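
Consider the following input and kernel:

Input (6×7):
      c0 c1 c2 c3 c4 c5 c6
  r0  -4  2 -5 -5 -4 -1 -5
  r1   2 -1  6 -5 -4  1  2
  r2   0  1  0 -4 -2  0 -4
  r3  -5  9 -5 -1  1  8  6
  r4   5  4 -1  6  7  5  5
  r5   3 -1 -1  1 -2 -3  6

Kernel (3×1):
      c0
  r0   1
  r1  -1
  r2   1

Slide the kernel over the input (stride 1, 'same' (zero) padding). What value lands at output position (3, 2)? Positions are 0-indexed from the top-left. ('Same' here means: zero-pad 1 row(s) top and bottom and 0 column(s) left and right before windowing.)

4

The receptive field on the zero-padded input at this output position is [0 / -5 / -1]. Elementwise product with the kernel and sum: 0·1 + -5·-1 + -1·1.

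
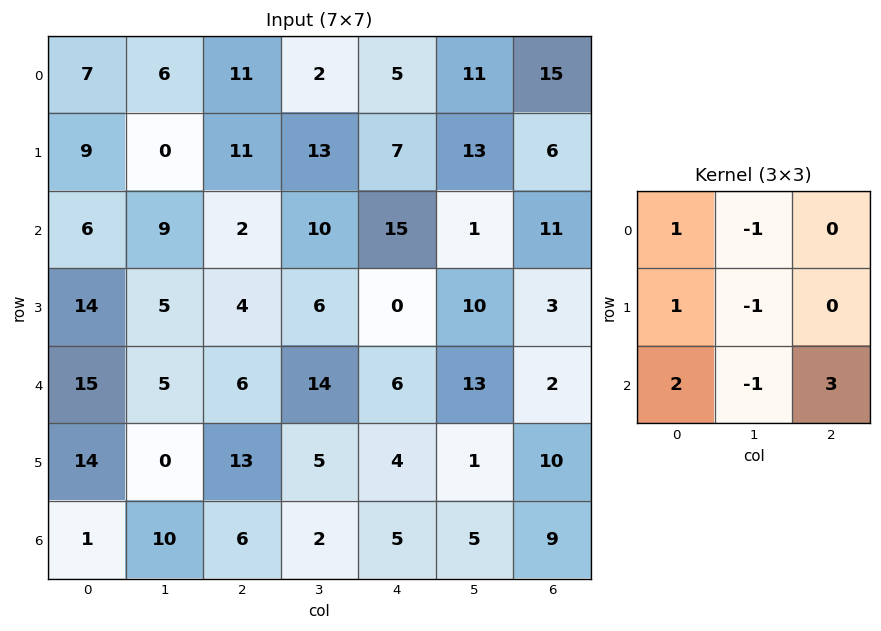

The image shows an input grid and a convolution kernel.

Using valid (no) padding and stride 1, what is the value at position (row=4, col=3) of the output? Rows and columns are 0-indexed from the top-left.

23

The receptive field on the input at this output position is [14 6 13 / 5 4 1 / 2 5 5]. Elementwise product with the kernel and sum: 14·1 + 6·-1 + 5·1 + 4·-1 + 2·2 + 5·-1 + 5·3.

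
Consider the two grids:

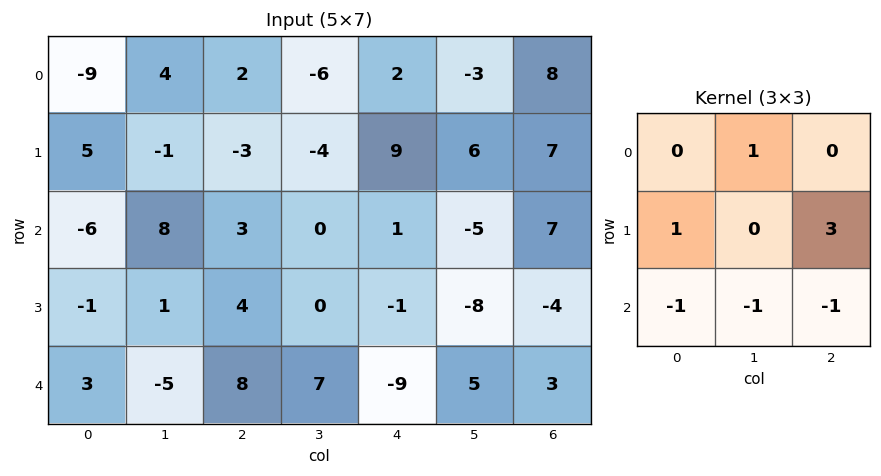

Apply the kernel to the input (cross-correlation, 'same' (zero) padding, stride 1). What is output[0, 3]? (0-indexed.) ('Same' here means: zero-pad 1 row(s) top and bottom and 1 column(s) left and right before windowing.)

6

The receptive field on the zero-padded input at this output position is [0 0 0 / 2 -6 2 / -3 -4 9]. Elementwise product with the kernel and sum: 0·1 + 2·1 + 2·3 + -3·-1 + -4·-1 + 9·-1.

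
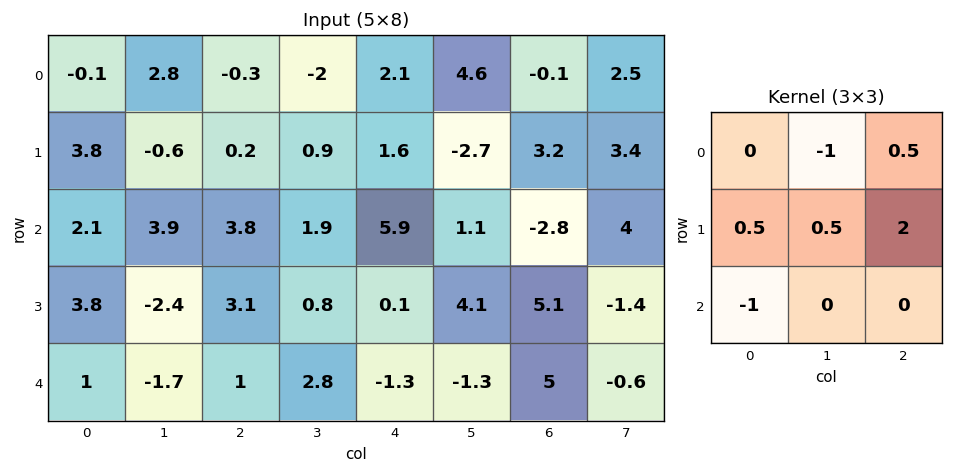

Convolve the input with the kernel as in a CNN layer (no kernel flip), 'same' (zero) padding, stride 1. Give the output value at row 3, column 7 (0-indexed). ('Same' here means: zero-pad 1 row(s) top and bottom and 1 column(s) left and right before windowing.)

The receptive field on the zero-padded input at this output position is [-2.8 4 0 / 5.1 -1.4 0 / 5 -0.6 0]. Elementwise product with the kernel and sum: 4·-1 + 0·0.5 + 5.1·0.5 + -1.4·0.5 + 0·2 + 5·-1.

-7.15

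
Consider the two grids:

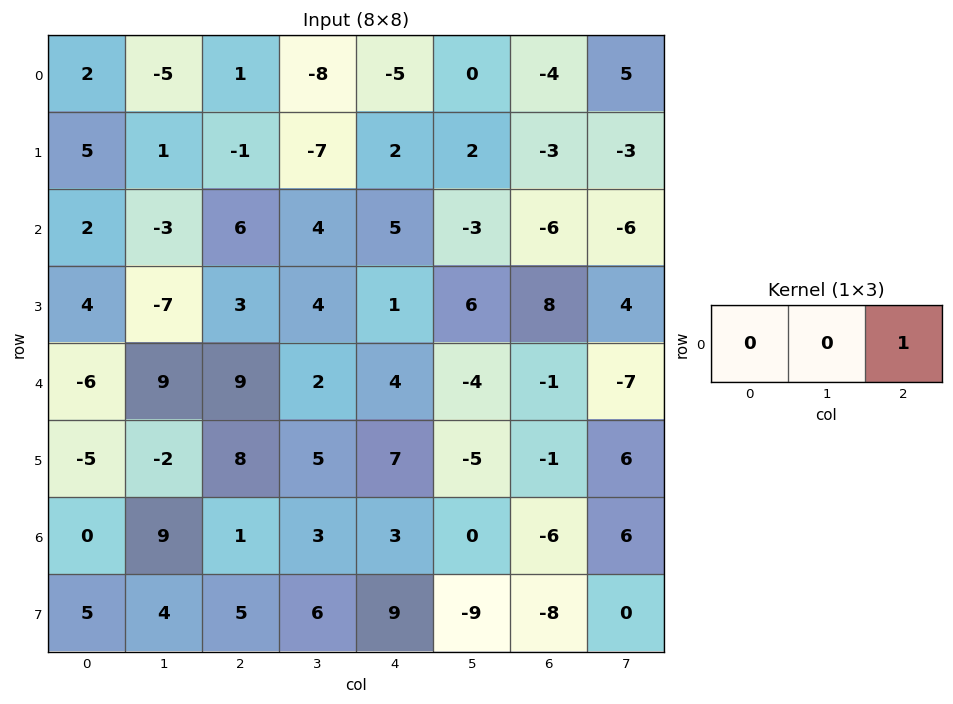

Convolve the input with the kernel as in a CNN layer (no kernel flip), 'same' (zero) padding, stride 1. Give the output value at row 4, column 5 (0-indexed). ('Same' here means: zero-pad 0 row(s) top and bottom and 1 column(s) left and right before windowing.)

The receptive field on the zero-padded input at this output position is [4 -4 -1]. Elementwise product with the kernel and sum: -1·1.

-1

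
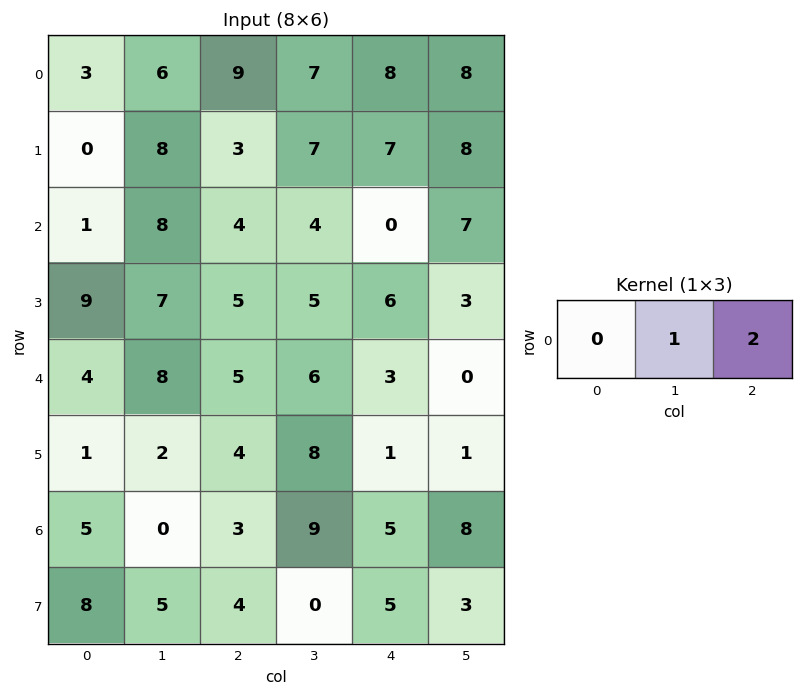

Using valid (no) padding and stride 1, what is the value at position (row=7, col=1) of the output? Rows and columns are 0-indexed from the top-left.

The receptive field on the input at this output position is [5 4 0]. Elementwise product with the kernel and sum: 4·1 + 0·2.

4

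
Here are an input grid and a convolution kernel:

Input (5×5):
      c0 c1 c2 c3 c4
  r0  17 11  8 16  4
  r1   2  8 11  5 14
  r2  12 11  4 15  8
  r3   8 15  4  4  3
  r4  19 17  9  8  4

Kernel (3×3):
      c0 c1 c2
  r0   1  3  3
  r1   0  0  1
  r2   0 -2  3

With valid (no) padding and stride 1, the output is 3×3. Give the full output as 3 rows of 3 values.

Output[0,0]: The receptive field on the input at this output position is [17 11 8 / 2 8 11 / 12 11 4]. Elementwise product with the kernel and sum: 17·1 + 11·3 + 8·3 + 11·1 + 11·-2 + 4·3.
Output[0,1]: The receptive field on the input at this output position is [11 8 16 / 8 11 5 / 11 4 15]. Elementwise product with the kernel and sum: 11·1 + 8·3 + 16·3 + 5·1 + 4·-2 + 15·3.

75 125 76
45 75 77
54 78 72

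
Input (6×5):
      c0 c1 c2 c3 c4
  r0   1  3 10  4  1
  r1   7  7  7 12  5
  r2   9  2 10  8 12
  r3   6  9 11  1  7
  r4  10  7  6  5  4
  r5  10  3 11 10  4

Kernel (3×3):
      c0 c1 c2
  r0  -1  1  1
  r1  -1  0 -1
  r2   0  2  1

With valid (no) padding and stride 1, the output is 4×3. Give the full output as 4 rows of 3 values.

12 20 11
17 25 -3
6 23 6
15 23 11

Output[0,0]: The receptive field on the input at this output position is [1 3 10 / 7 7 7 / 9 2 10]. Elementwise product with the kernel and sum: 1·-1 + 3·1 + 10·1 + 7·-1 + 7·-1 + 2·2 + 10·1.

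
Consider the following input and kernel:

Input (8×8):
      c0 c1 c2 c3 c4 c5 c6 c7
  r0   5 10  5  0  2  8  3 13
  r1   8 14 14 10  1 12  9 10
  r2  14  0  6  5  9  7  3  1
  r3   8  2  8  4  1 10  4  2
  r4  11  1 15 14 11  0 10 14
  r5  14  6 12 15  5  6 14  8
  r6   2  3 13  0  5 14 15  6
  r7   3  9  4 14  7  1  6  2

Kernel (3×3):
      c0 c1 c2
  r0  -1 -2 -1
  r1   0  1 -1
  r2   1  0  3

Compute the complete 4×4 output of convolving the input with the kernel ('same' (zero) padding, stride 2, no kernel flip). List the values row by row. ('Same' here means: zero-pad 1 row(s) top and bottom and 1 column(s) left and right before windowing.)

37 49 40 32
-10 -37 12 -22
10 30 28 6
-8 19 -23 -26

Output[0,0]: The receptive field on the zero-padded input at this output position is [0 0 0 / 0 5 10 / 0 8 14]. Elementwise product with the kernel and sum: 0·-1 + 0·-2 + 0·-1 + 5·1 + 10·-1 + 0·1 + 14·3.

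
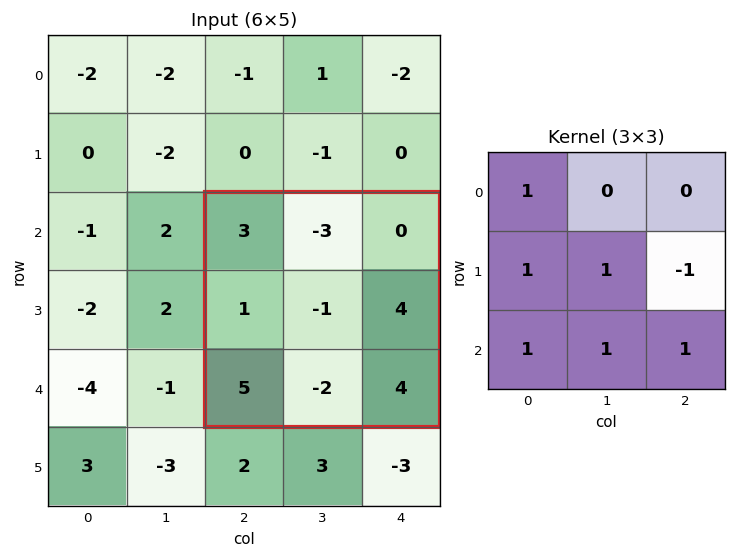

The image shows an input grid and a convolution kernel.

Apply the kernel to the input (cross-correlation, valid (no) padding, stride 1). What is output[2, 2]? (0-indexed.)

The receptive field on the input at this output position is [3 -3 0 / 1 -1 4 / 5 -2 4]. Elementwise product with the kernel and sum: 3·1 + 1·1 + -1·1 + 4·-1 + 5·1 + -2·1 + 4·1.

6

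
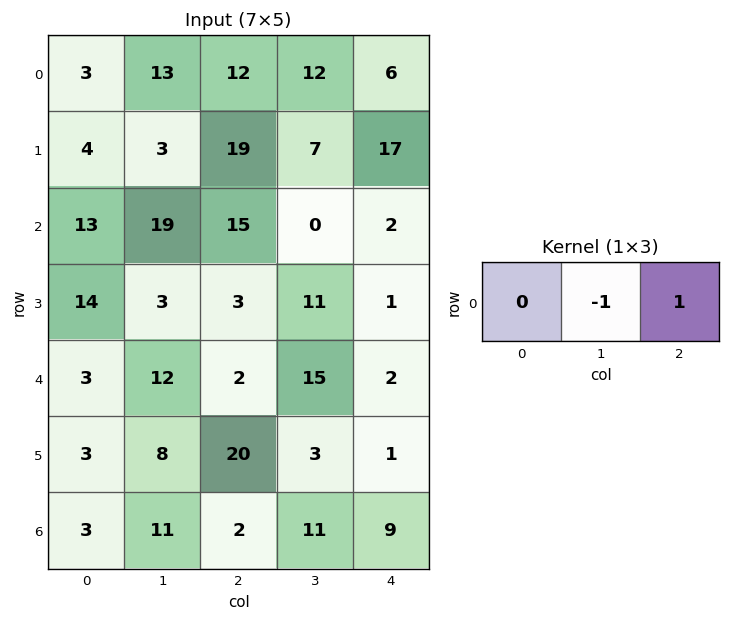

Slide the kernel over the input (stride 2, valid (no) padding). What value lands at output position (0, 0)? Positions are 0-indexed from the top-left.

The receptive field on the input at this output position is [3 13 12]. Elementwise product with the kernel and sum: 13·-1 + 12·1.

-1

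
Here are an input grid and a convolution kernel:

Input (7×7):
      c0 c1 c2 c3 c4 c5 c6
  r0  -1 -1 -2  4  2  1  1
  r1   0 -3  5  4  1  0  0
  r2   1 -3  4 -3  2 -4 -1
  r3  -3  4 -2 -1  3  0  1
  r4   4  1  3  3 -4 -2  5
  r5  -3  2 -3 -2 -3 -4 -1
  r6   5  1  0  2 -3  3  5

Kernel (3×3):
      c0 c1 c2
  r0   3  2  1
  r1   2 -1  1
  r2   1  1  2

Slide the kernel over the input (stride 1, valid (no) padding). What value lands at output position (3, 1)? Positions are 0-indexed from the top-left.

The receptive field on the input at this output position is [4 -2 -1 / 1 3 3 / 2 -3 -2]. Elementwise product with the kernel and sum: 4·3 + -2·2 + -1·1 + 1·2 + 3·-1 + 3·1 + 2·1 + -3·1 + -2·2.

4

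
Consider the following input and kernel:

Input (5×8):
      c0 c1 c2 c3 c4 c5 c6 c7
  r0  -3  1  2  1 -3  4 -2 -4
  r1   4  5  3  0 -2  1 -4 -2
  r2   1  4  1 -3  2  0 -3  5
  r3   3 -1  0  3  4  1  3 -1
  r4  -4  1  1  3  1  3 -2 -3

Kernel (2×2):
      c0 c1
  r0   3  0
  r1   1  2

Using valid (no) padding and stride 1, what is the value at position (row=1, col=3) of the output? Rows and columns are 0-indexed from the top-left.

The receptive field on the input at this output position is [0 -2 / -3 2]. Elementwise product with the kernel and sum: 0·3 + -3·1 + 2·2.

1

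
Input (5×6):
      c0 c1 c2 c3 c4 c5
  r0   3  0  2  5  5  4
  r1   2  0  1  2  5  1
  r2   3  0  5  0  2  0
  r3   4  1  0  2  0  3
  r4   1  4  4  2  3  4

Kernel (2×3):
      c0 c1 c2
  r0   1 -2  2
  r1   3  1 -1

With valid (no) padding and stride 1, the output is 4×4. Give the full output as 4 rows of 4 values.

Output[0,0]: The receptive field on the input at this output position is [3 0 2 / 2 0 1]. Elementwise product with the kernel and sum: 3·1 + 0·-2 + 2·2 + 2·3 + 0·1 + 1·-1.
Output[0,1]: The receptive field on the input at this output position is [0 2 5 / 0 1 2]. Elementwise product with the kernel and sum: 0·1 + 2·-2 + 5·2 + 0·3 + 1·1 + 2·-1.

12 5 2 13
8 7 20 -4
26 -9 11 -1
5 19 7 13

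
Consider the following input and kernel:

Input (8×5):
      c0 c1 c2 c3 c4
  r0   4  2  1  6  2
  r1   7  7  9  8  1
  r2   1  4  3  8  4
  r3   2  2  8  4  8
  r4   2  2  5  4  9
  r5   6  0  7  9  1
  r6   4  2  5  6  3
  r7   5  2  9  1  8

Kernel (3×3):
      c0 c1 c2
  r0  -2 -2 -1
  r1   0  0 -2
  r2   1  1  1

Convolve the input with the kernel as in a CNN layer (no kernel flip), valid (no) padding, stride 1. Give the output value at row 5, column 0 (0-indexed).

The receptive field on the input at this output position is [6 0 7 / 4 2 5 / 5 2 9]. Elementwise product with the kernel and sum: 6·-2 + 0·-2 + 7·-1 + 5·-2 + 5·1 + 2·1 + 9·1.

-13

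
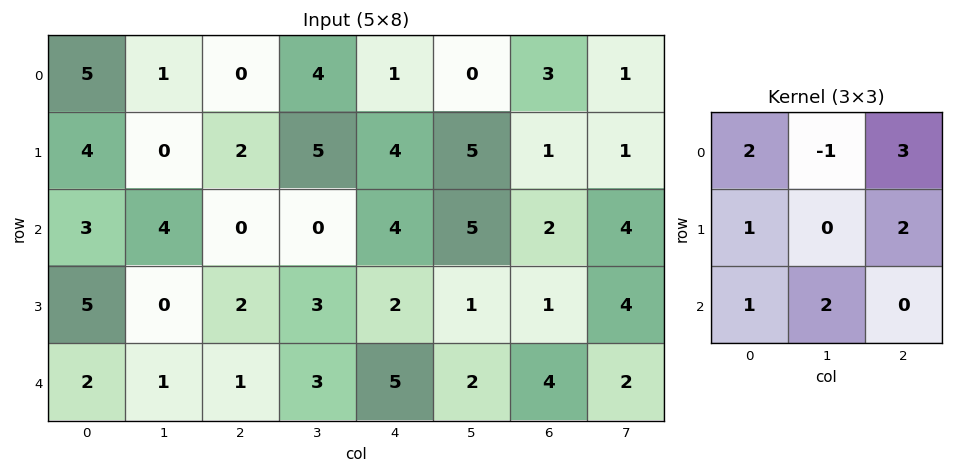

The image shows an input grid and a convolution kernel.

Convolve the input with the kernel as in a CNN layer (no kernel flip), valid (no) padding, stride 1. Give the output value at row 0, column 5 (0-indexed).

The receptive field on the input at this output position is [0 3 1 / 5 1 1 / 5 2 4]. Elementwise product with the kernel and sum: 0·2 + 3·-1 + 1·3 + 5·1 + 1·2 + 5·1 + 2·2.

16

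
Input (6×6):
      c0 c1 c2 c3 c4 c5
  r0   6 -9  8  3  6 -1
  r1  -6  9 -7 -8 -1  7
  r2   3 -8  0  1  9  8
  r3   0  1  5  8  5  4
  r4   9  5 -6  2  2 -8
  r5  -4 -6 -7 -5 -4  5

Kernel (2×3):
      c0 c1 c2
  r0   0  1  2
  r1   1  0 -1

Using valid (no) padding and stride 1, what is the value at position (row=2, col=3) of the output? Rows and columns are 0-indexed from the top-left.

The receptive field on the input at this output position is [1 9 8 / 8 5 4]. Elementwise product with the kernel and sum: 9·1 + 8·2 + 8·1 + 4·-1.

29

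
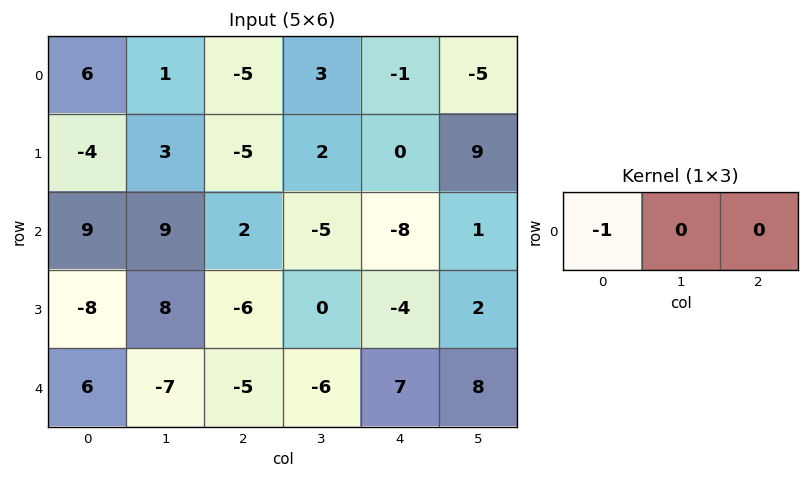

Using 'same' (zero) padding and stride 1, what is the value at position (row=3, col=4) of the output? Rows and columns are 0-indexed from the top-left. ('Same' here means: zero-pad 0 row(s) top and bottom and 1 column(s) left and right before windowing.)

0

The receptive field on the zero-padded input at this output position is [0 -4 2]. Elementwise product with the kernel and sum: 0·-1.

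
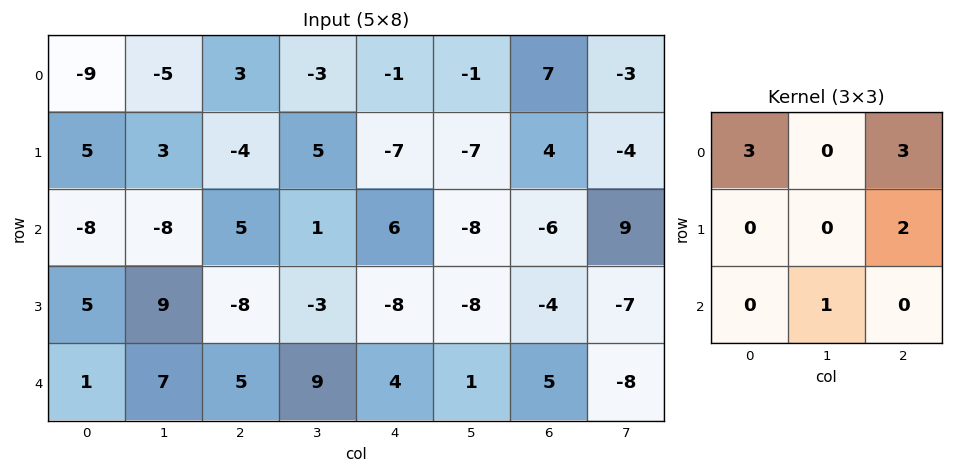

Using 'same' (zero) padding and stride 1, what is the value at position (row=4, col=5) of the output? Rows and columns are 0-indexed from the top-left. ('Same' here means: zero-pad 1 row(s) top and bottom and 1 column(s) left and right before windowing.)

The receptive field on the zero-padded input at this output position is [-8 -8 -4 / 4 1 5 / 0 0 0]. Elementwise product with the kernel and sum: -8·3 + -4·3 + 5·2 + 0·1.

-26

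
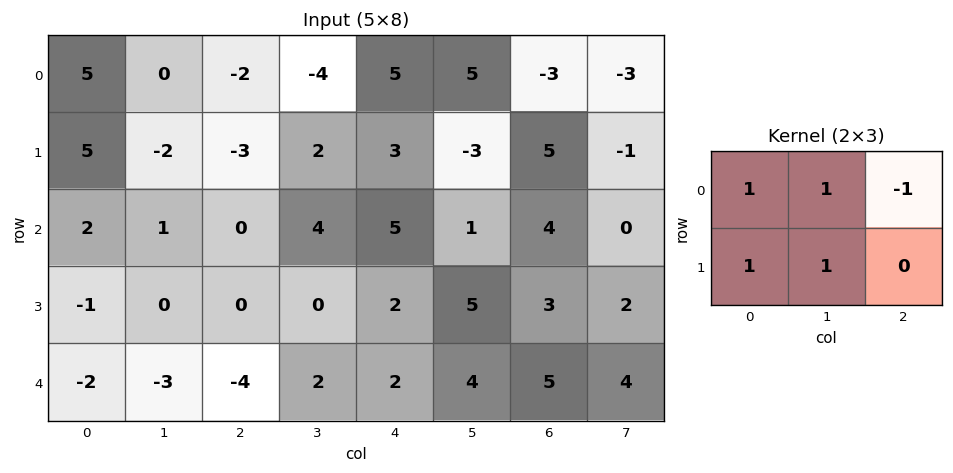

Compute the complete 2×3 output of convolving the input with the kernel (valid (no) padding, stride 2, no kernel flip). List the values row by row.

Output[0,0]: The receptive field on the input at this output position is [5 0 -2 / 5 -2 -3]. Elementwise product with the kernel and sum: 5·1 + 0·1 + -2·-1 + 5·1 + -2·1.
Output[0,1]: The receptive field on the input at this output position is [-2 -4 5 / -3 2 3]. Elementwise product with the kernel and sum: -2·1 + -4·1 + 5·-1 + -3·1 + 2·1.

10 -12 13
2 -1 9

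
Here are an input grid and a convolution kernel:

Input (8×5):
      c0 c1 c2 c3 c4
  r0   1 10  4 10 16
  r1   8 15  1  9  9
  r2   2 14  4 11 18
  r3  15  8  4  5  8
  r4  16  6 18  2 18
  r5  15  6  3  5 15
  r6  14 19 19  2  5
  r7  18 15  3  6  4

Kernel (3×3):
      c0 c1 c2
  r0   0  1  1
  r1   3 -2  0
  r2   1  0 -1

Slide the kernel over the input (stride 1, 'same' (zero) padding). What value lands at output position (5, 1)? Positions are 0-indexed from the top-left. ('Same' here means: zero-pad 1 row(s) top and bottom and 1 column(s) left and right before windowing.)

52

The receptive field on the zero-padded input at this output position is [16 6 18 / 15 6 3 / 14 19 19]. Elementwise product with the kernel and sum: 6·1 + 18·1 + 15·3 + 6·-2 + 14·1 + 19·-1.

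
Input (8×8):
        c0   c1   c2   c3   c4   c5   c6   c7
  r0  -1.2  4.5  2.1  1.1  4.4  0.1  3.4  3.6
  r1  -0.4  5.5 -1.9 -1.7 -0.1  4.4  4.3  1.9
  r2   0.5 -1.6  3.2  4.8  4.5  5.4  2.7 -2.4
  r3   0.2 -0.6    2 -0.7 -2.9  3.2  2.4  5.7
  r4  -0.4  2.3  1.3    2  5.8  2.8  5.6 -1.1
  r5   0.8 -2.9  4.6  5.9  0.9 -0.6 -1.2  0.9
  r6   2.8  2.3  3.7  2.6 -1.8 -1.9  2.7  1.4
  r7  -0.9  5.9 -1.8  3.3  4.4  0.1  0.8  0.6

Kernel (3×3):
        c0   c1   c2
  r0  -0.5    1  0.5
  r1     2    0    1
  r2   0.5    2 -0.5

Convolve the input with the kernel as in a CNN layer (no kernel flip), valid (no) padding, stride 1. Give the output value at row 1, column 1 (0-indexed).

0.15

The receptive field on the input at this output position is [5.5 -1.9 -1.7 / -1.6 3.2 4.8 / -0.6 2 -0.7]. Elementwise product with the kernel and sum: 5.5·-0.5 + -1.9·1 + -1.7·0.5 + -1.6·2 + 4.8·1 + -0.6·0.5 + 2·2 + -0.7·-0.5.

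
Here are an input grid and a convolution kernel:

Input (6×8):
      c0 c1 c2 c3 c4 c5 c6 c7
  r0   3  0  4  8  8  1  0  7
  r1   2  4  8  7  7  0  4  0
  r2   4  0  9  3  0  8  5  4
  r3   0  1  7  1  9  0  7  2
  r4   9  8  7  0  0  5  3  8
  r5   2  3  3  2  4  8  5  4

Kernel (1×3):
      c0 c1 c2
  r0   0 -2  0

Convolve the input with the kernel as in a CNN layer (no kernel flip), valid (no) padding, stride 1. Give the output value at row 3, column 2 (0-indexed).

The receptive field on the input at this output position is [7 1 9]. Elementwise product with the kernel and sum: 1·-2.

-2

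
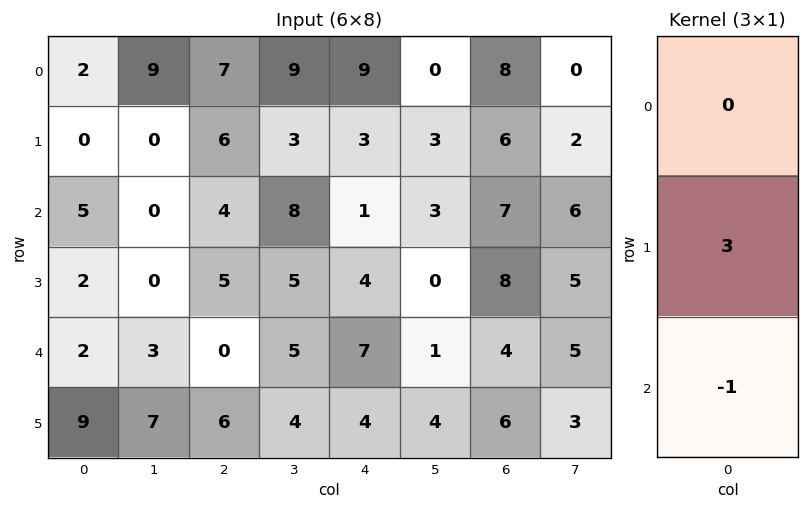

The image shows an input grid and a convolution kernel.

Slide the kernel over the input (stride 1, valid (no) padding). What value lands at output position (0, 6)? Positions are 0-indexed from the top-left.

The receptive field on the input at this output position is [8 / 6 / 7]. Elementwise product with the kernel and sum: 6·3 + 7·-1.

11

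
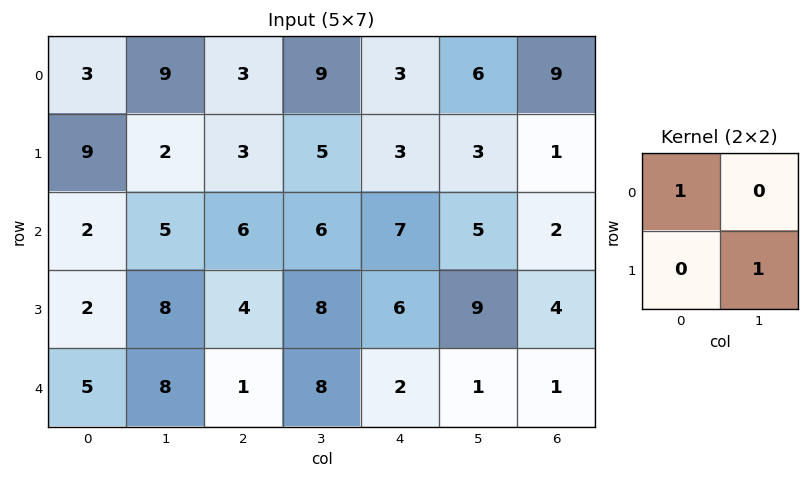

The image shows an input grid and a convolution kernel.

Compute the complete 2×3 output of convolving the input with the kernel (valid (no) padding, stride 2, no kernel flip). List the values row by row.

5 8 6
10 14 16

Output[0,0]: The receptive field on the input at this output position is [3 9 / 9 2]. Elementwise product with the kernel and sum: 3·1 + 2·1.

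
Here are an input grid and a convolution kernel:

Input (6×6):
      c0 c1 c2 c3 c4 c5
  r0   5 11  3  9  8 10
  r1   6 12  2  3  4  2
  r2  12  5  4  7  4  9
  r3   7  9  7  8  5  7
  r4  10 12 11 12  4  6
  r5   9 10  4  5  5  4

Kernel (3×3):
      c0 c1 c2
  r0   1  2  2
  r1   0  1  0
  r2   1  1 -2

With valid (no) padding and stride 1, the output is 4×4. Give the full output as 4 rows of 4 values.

Output[0,0]: The receptive field on the input at this output position is [5 11 3 / 6 12 2 / 12 5 4]. Elementwise product with the kernel and sum: 5·1 + 11·2 + 3·2 + 12·1 + 12·1 + 5·1 + 4·-2.

54 32 43 42
41 26 28 18
39 33 49 42
62 54 44 38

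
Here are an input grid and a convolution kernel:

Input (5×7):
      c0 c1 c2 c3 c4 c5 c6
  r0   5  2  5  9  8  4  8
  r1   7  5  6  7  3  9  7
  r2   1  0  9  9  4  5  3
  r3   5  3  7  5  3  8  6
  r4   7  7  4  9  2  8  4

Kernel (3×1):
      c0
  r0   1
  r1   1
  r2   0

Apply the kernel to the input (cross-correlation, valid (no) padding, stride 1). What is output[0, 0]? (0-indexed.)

The receptive field on the input at this output position is [5 / 7 / 1]. Elementwise product with the kernel and sum: 5·1 + 7·1.

12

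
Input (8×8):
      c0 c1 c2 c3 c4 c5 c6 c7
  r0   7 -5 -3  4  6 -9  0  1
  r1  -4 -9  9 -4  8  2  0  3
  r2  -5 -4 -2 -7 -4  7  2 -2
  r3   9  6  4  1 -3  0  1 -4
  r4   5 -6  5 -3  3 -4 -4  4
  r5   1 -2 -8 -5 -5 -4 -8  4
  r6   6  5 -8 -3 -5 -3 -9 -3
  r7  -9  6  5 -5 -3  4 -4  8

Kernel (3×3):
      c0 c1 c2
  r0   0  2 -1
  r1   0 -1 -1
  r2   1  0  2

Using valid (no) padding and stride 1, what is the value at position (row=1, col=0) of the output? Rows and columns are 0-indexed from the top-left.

-4

The receptive field on the input at this output position is [-4 -9 9 / -5 -4 -2 / 9 6 4]. Elementwise product with the kernel and sum: -9·2 + 9·-1 + -4·-1 + -2·-1 + 9·1 + 4·2.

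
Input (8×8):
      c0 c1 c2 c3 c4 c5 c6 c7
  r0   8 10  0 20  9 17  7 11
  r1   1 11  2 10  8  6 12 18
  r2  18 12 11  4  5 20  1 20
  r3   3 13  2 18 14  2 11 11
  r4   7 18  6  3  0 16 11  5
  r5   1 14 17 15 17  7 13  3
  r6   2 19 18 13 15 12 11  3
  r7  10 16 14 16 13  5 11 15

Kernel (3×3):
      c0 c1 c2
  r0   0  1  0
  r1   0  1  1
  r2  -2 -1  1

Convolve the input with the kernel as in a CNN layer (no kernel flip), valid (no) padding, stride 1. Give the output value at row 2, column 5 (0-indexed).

The receptive field on the input at this output position is [20 1 20 / 2 11 11 / 16 11 5]. Elementwise product with the kernel and sum: 1·1 + 11·1 + 11·1 + 16·-2 + 11·-1 + 5·1.

-15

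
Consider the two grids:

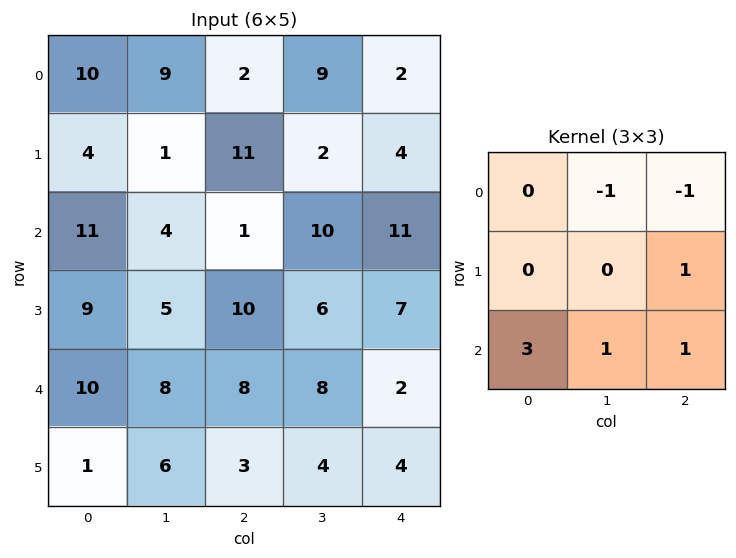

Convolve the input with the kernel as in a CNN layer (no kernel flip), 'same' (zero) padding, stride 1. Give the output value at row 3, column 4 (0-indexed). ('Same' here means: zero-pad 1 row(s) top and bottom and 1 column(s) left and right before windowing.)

The receptive field on the zero-padded input at this output position is [10 11 0 / 6 7 0 / 8 2 0]. Elementwise product with the kernel and sum: 11·-1 + 0·-1 + 0·1 + 8·3 + 2·1 + 0·1.

15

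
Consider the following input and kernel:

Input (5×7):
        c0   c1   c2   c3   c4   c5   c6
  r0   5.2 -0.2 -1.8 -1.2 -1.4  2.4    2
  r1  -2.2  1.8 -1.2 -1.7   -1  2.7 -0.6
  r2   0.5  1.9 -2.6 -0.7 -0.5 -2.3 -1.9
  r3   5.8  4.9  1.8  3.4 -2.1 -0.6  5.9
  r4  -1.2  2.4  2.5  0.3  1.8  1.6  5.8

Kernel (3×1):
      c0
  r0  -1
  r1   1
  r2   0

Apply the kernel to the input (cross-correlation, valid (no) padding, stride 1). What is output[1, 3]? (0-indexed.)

The receptive field on the input at this output position is [-1.7 / -0.7 / 3.4]. Elementwise product with the kernel and sum: -1.7·-1 + -0.7·1.

1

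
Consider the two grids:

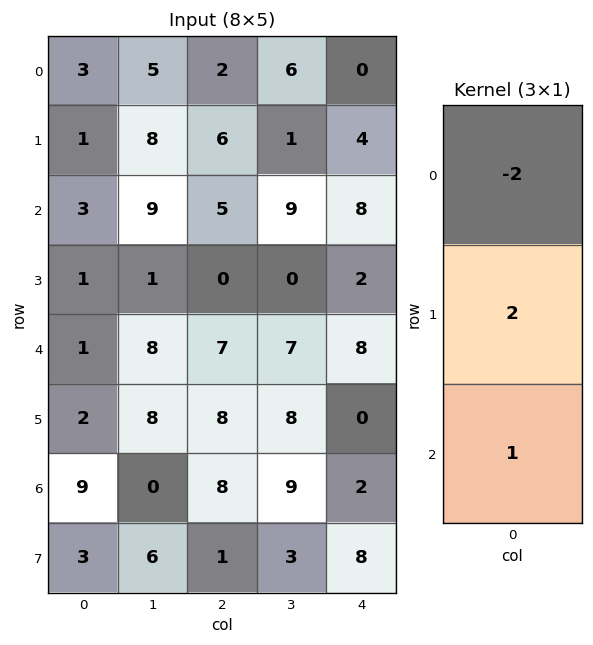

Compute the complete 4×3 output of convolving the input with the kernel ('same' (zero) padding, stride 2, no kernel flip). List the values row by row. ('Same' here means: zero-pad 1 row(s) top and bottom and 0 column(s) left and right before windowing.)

7 10 4
5 -2 10
2 22 12
17 1 12

Output[0,0]: The receptive field on the zero-padded input at this output position is [0 / 3 / 1]. Elementwise product with the kernel and sum: 0·-2 + 3·2 + 1·1.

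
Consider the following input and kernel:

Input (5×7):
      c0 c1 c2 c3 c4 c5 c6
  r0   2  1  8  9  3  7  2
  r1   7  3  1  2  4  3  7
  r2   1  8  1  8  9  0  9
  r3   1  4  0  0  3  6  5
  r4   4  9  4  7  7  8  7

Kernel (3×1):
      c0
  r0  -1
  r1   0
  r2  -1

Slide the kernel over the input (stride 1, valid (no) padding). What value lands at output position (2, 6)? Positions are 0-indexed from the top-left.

-16

The receptive field on the input at this output position is [9 / 5 / 7]. Elementwise product with the kernel and sum: 9·-1 + 7·-1.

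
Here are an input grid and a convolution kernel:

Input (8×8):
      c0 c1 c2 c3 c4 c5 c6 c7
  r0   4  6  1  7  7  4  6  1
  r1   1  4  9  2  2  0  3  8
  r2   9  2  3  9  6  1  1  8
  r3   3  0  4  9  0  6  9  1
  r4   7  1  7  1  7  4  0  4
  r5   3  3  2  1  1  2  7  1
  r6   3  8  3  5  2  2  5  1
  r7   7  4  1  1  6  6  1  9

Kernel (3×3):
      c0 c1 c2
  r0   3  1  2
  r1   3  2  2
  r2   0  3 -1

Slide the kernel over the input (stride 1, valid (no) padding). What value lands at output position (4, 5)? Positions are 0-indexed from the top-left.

The receptive field on the input at this output position is [4 0 4 / 2 7 1 / 2 5 1]. Elementwise product with the kernel and sum: 4·3 + 0·1 + 4·2 + 2·3 + 7·2 + 1·2 + 5·3 + 1·-1.

56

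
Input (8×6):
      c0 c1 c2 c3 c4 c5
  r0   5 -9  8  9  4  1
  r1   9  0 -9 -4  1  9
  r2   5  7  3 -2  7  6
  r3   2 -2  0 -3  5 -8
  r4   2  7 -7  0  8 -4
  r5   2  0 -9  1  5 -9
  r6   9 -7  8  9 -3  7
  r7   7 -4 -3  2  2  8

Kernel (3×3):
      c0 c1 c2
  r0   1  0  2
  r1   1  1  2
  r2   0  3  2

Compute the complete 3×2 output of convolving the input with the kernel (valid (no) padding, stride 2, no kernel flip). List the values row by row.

Output[0,0]: The receptive field on the input at this output position is [5 -9 8 / 9 0 -9 / 5 7 3]. Elementwise product with the kernel and sum: 5·1 + 8·2 + 9·1 + 0·1 + -9·2 + 7·3 + 3·2.
Output[0,1]: The receptive field on the input at this output position is [8 9 4 / -9 -4 1 / 3 -2 7]. Elementwise product with the kernel and sum: 8·1 + 4·2 + -9·1 + -4·1 + 1·2 + -2·3 + 7·2.

39 13
18 40
-33 32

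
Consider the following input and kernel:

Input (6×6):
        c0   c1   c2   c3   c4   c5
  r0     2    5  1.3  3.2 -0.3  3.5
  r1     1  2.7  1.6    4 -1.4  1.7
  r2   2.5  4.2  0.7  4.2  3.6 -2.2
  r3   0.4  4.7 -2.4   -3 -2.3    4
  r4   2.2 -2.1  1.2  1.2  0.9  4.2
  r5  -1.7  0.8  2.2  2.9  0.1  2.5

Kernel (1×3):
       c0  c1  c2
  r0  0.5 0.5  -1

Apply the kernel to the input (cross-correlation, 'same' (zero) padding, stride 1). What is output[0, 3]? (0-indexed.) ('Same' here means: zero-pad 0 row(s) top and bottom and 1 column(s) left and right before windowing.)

The receptive field on the zero-padded input at this output position is [1.3 3.2 -0.3]. Elementwise product with the kernel and sum: 1.3·0.5 + 3.2·0.5 + -0.3·-1.

2.55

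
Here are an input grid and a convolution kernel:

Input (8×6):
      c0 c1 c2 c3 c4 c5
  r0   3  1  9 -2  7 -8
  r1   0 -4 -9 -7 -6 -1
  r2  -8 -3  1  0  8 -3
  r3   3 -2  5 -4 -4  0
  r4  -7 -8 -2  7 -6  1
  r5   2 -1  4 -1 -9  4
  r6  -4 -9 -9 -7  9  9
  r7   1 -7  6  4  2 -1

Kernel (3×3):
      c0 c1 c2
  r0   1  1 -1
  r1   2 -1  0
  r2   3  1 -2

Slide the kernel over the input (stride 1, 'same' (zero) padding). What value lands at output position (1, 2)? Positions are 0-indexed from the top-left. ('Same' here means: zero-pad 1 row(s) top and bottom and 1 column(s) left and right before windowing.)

5

The receptive field on the zero-padded input at this output position is [1 9 -2 / -4 -9 -7 / -3 1 0]. Elementwise product with the kernel and sum: 1·1 + 9·1 + -2·-1 + -4·2 + -9·-1 + -3·3 + 1·1 + 0·-2.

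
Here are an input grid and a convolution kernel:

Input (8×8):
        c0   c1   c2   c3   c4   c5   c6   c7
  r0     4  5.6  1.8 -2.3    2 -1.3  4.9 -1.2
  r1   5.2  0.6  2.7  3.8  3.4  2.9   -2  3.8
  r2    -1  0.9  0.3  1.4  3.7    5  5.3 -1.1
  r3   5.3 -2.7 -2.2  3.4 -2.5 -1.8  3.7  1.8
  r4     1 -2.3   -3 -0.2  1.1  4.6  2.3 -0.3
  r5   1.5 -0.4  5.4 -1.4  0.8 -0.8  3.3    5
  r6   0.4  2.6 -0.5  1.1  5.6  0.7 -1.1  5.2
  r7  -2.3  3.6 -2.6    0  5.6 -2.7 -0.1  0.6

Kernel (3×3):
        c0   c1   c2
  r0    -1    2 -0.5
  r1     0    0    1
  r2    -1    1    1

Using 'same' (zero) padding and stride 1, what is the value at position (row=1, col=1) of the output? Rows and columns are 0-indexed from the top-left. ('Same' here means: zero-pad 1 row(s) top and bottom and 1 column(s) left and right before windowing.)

The receptive field on the zero-padded input at this output position is [4 5.6 1.8 / 5.2 0.6 2.7 / -1 0.9 0.3]. Elementwise product with the kernel and sum: 4·-1 + 5.6·2 + 1.8·-0.5 + 2.7·1 + -1·-1 + 0.9·1 + 0.3·1.

11.2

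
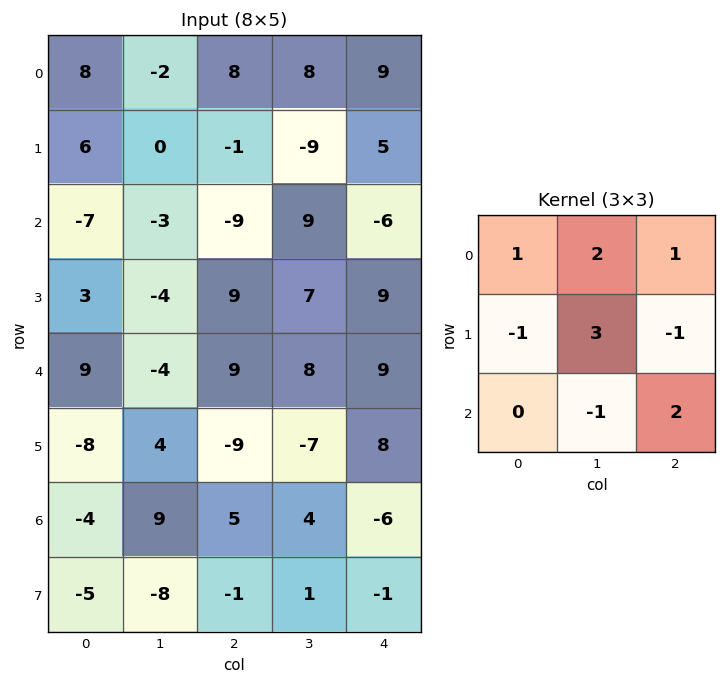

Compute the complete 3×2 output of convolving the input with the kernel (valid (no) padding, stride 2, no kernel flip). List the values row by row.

Output[0,0]: The receptive field on the input at this output position is [8 -2 8 / 6 0 -1 / -7 -3 -9]. Elementwise product with the kernel and sum: 8·1 + -2·2 + 8·1 + 6·-1 + 0·3 + -1·-1 + -3·-1 + -9·2.
Output[0,1]: The receptive field on the input at this output position is [8 8 9 / -1 -9 5 / -9 9 -6]. Elementwise product with the kernel and sum: 8·1 + 8·2 + 9·1 + -1·-1 + -9·3 + 5·-1 + 9·-1 + -6·2.

-8 -19
-24 16
40 -2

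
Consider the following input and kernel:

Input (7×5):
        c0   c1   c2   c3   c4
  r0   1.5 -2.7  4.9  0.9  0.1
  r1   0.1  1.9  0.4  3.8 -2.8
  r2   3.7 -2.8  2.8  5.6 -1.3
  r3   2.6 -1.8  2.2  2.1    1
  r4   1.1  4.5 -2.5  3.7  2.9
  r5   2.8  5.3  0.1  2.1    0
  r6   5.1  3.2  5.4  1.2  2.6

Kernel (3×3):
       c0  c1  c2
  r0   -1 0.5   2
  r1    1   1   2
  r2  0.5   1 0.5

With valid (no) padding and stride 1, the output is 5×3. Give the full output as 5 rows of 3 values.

Output[0,0]: The receptive field on the input at this output position is [1.5 -2.7 4.9 / 0.1 1.9 0.4 / 3.7 -2.8 2.8]. Elementwise product with the kernel and sum: 1.5·-1 + -2.7·0.5 + 4.9·2 + 0.1·1 + 1.9·1 + 0.4·2 + 3.7·0.5 + -2.8·1 + 2.8·0.5.

10.2 21.05 0.7
8.75 19.45 5.4
9.5 21.6 7.6
8.25 20.3 10
12.9 18.85 17.55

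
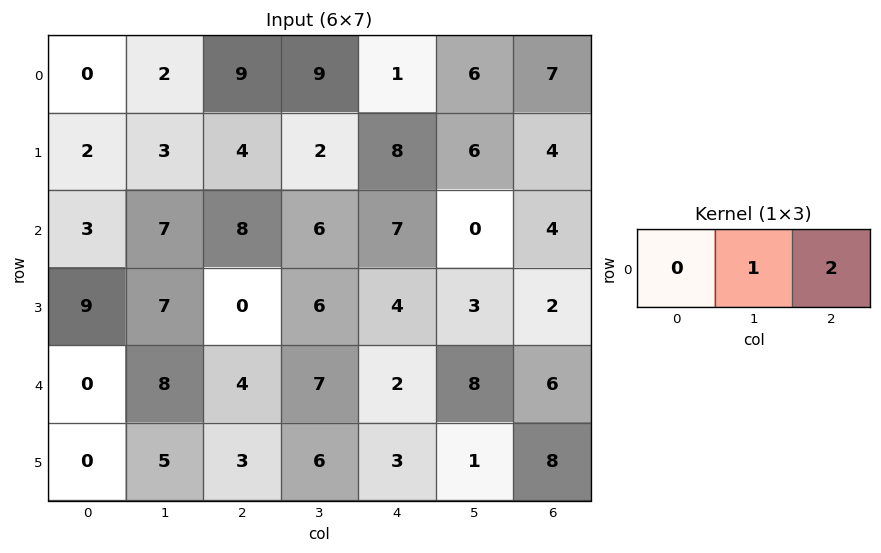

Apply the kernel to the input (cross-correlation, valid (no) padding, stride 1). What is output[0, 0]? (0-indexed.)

20

The receptive field on the input at this output position is [0 2 9]. Elementwise product with the kernel and sum: 2·1 + 9·2.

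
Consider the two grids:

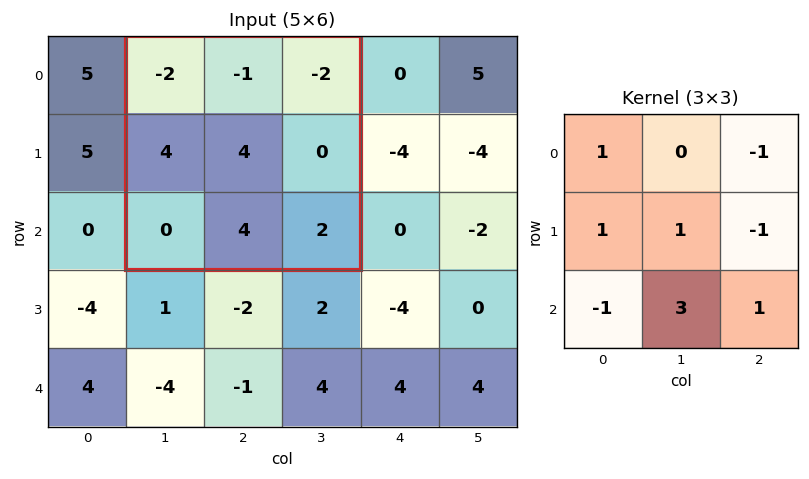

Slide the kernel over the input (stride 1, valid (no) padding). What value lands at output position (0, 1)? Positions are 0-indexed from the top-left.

The receptive field on the input at this output position is [-2 -1 -2 / 4 4 0 / 0 4 2]. Elementwise product with the kernel and sum: -2·1 + -2·-1 + 4·1 + 4·1 + 0·-1 + 0·-1 + 4·3 + 2·1.

22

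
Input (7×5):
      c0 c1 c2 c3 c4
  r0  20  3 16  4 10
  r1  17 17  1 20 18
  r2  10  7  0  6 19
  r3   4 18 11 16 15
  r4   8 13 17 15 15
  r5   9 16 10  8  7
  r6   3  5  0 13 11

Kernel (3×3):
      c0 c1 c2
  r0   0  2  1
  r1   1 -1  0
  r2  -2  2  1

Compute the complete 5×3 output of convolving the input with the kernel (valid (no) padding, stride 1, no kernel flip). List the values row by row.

Output[0,0]: The receptive field on the input at this output position is [20 3 16 / 17 17 1 / 10 7 0]. Elementwise product with the kernel and sum: 3·2 + 16·1 + 17·1 + 17·-1 + 10·-2 + 7·2 + 0·1.

16 44 30
77 31 77
27 36 37
66 30 52
40 58 84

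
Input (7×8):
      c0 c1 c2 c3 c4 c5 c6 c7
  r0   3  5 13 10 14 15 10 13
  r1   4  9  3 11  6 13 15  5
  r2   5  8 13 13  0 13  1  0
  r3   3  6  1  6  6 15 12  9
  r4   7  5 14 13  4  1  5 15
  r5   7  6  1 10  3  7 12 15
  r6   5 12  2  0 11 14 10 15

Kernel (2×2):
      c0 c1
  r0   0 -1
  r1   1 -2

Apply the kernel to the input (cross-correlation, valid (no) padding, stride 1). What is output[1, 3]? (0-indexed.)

The receptive field on the input at this output position is [11 6 / 13 0]. Elementwise product with the kernel and sum: 6·-1 + 13·1 + 0·-2.

7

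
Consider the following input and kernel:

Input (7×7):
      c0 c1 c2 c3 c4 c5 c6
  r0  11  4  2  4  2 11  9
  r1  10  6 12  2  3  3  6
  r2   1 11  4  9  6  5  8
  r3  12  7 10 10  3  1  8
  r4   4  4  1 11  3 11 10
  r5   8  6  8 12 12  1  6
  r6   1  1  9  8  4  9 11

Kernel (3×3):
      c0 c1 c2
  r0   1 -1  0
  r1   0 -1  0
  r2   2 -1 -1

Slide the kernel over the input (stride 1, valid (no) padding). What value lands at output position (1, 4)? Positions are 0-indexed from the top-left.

-8

The receptive field on the input at this output position is [3 3 6 / 6 5 8 / 3 1 8]. Elementwise product with the kernel and sum: 3·1 + 3·-1 + 5·-1 + 3·2 + 1·-1 + 8·-1.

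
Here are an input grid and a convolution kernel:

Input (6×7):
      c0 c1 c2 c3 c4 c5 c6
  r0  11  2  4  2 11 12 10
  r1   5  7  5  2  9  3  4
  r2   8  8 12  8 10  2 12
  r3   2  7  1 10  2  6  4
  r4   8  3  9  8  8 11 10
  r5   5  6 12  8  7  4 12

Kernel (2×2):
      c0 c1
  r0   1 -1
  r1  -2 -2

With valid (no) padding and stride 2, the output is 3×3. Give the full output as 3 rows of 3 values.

Output[0,0]: The receptive field on the input at this output position is [11 2 / 5 7]. Elementwise product with the kernel and sum: 11·1 + 2·-1 + 5·-2 + 7·-2.
Output[0,1]: The receptive field on the input at this output position is [4 2 / 5 2]. Elementwise product with the kernel and sum: 4·1 + 2·-1 + 5·-2 + 2·-2.

-15 -12 -25
-18 -18 -8
-17 -39 -25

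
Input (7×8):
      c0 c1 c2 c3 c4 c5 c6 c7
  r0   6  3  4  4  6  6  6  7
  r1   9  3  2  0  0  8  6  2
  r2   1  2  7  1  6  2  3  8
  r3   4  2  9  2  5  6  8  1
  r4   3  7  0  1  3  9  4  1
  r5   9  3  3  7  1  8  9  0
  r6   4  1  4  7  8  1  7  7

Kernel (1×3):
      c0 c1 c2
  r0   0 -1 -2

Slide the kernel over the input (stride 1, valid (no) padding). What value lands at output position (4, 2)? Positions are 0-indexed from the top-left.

-7

The receptive field on the input at this output position is [0 1 3]. Elementwise product with the kernel and sum: 1·-1 + 3·-2.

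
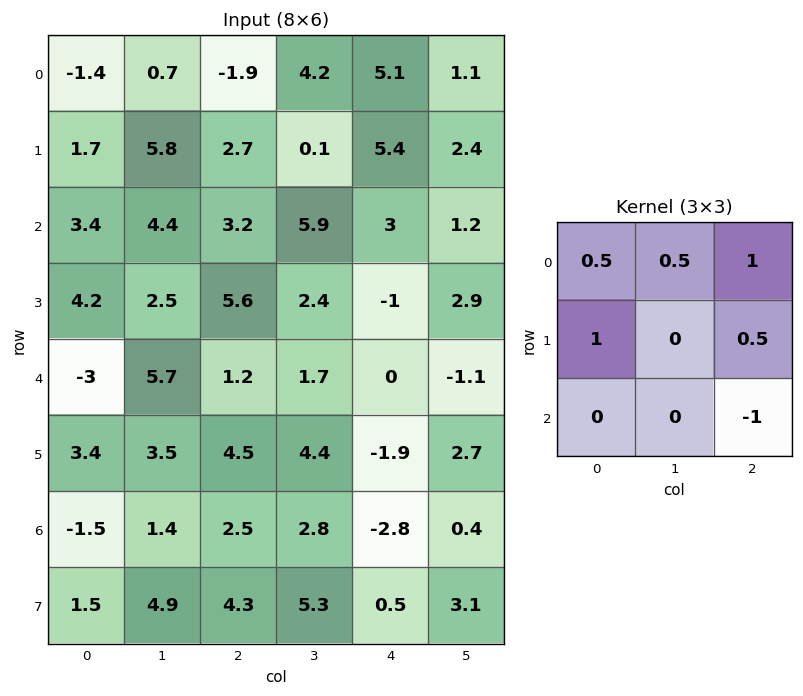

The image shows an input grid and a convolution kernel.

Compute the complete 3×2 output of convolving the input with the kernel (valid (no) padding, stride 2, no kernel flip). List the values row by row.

Output[0,0]: The receptive field on the input at this output position is [-1.4 0.7 -1.9 / 1.7 5.8 2.7 / 3.4 4.4 3.2]. Elementwise product with the kernel and sum: -1.4·0.5 + 0.7·0.5 + -1.9·1 + 1.7·1 + 2.7·0.5 + 3.2·-1.

-2.4 8.65
12.9 12.65
5.7 7.8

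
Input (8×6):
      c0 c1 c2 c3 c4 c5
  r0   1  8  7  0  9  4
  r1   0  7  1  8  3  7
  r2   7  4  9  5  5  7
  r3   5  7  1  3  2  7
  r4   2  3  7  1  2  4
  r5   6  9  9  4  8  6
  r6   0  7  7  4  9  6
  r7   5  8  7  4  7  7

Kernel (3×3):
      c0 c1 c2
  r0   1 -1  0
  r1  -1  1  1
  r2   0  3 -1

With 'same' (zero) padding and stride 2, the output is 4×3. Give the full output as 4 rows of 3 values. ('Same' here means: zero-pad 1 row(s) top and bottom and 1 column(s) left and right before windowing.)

Output[0,0]: The receptive field on the zero-padded input at this output position is [0 0 0 / 0 1 8 / 0 0 7]. Elementwise product with the kernel and sum: 0·1 + 0·-1 + 0·-1 + 1·1 + 8·1 + 0·3 + 7·-1.
Output[0,1]: The receptive field on the zero-padded input at this output position is [0 0 0 / 8 7 0 / 7 1 8]. Elementwise product with the kernel and sum: 0·1 + 0·-1 + 8·-1 + 7·1 + 0·1 + 1·3 + 8·-1.

2 -6 15
19 16 11
9 34 24
8 21 21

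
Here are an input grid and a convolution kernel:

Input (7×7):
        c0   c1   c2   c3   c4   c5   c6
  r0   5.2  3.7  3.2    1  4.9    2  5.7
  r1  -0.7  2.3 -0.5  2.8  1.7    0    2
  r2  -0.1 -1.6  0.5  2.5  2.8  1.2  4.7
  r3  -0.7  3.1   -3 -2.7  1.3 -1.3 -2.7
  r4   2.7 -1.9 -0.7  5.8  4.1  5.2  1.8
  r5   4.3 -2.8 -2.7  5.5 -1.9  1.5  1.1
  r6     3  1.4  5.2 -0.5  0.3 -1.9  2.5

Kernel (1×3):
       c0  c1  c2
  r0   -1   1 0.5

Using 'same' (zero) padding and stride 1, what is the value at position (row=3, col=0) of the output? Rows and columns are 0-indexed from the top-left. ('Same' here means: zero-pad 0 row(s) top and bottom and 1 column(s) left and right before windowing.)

0.85

The receptive field on the zero-padded input at this output position is [0 -0.7 3.1]. Elementwise product with the kernel and sum: 0·-1 + -0.7·1 + 3.1·0.5.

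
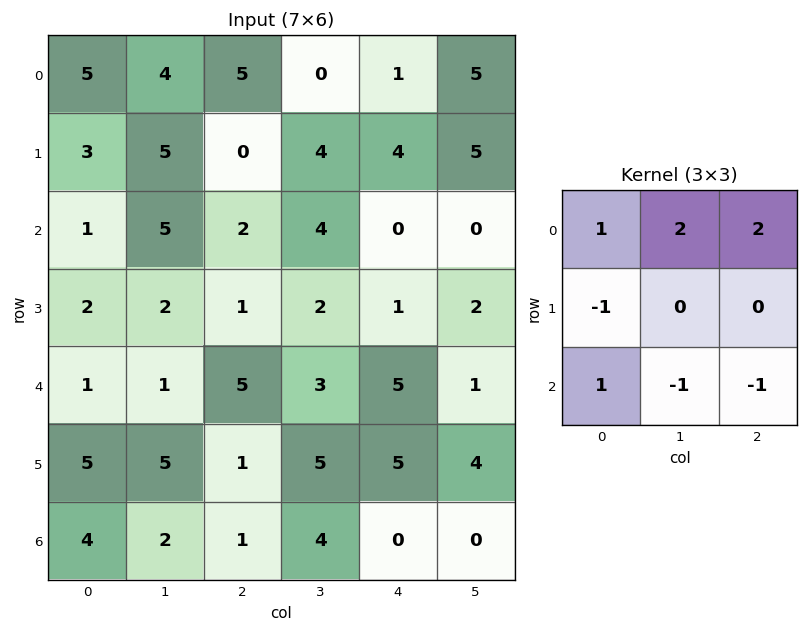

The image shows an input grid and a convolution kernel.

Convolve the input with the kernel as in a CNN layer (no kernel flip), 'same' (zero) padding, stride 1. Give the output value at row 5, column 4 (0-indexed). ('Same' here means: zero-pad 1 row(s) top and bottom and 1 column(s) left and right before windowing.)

The receptive field on the zero-padded input at this output position is [3 5 1 / 5 5 4 / 4 0 0]. Elementwise product with the kernel and sum: 3·1 + 5·2 + 1·2 + 5·-1 + 4·1 + 0·-1 + 0·-1.

14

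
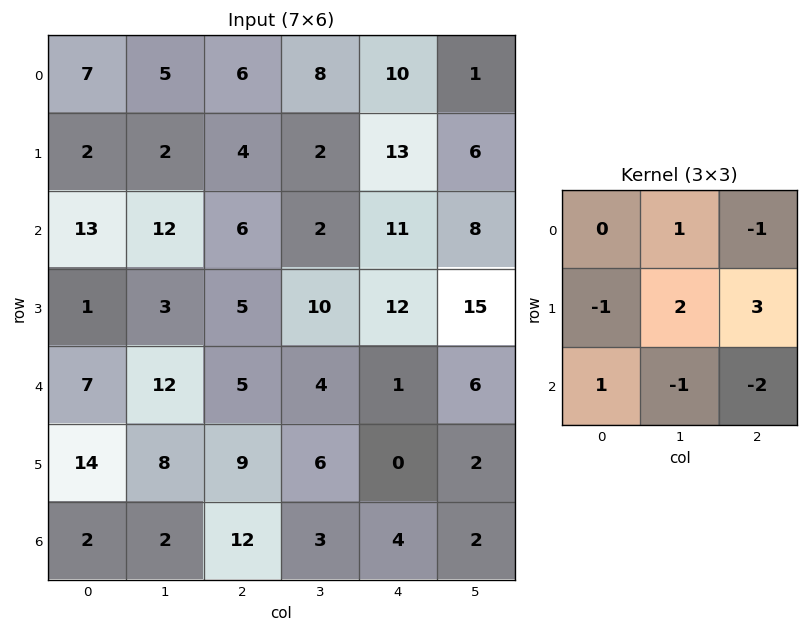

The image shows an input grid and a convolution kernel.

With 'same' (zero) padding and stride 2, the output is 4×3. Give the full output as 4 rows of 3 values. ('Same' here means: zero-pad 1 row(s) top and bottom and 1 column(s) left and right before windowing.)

Output[0,0]: The receptive field on the zero-padded input at this output position is [0 0 0 / 0 7 5 / 0 2 2]. Elementwise product with the kernel and sum: 0·1 + 0·-1 + 0·-1 + 7·2 + 5·3 + 0·1 + 2·-1 + 2·-2.

23 25 -8
55 -14 19
18 -8 15
16 34 9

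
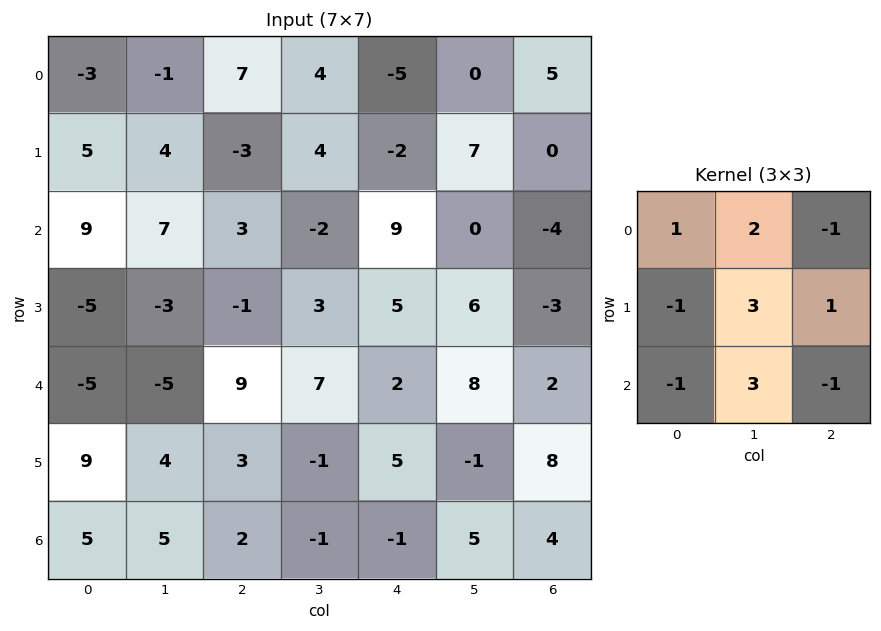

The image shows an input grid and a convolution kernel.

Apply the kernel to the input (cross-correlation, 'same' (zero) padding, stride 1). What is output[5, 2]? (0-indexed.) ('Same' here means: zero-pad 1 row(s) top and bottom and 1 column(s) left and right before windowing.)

The receptive field on the zero-padded input at this output position is [-5 9 7 / 4 3 -1 / 5 2 -1]. Elementwise product with the kernel and sum: -5·1 + 9·2 + 7·-1 + 4·-1 + 3·3 + -1·1 + 5·-1 + 2·3 + -1·-1.

12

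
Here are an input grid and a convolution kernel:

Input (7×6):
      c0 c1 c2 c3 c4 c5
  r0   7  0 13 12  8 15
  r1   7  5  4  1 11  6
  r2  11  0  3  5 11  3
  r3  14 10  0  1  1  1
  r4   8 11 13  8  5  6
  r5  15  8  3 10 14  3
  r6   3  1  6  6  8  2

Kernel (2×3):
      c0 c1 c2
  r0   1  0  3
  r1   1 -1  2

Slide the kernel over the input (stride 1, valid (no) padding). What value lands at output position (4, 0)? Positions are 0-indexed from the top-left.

60

The receptive field on the input at this output position is [8 11 13 / 15 8 3]. Elementwise product with the kernel and sum: 8·1 + 13·3 + 15·1 + 8·-1 + 3·2.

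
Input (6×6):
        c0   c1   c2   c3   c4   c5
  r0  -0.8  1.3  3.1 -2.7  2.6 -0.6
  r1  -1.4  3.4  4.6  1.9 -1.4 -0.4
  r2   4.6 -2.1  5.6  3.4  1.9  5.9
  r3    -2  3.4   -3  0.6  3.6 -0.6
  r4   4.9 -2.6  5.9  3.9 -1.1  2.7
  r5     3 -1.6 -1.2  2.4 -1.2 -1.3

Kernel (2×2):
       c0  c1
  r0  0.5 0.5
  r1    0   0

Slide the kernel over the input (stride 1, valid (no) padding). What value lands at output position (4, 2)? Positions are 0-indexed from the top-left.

The receptive field on the input at this output position is [5.9 3.9 / -1.2 2.4]. Elementwise product with the kernel and sum: 5.9·0.5 + 3.9·0.5.

4.9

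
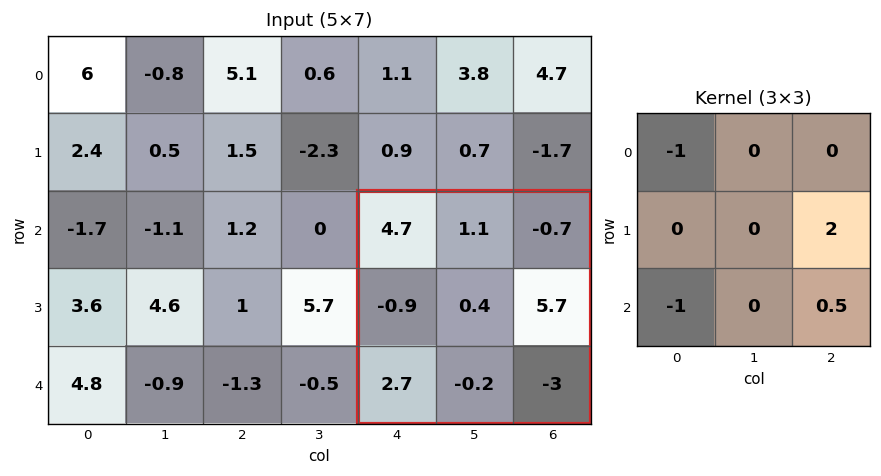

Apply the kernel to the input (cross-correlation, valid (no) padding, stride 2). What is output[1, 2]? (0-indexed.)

2.5

The receptive field on the input at this output position is [4.7 1.1 -0.7 / -0.9 0.4 5.7 / 2.7 -0.2 -3]. Elementwise product with the kernel and sum: 4.7·-1 + 5.7·2 + 2.7·-1 + -3·0.5.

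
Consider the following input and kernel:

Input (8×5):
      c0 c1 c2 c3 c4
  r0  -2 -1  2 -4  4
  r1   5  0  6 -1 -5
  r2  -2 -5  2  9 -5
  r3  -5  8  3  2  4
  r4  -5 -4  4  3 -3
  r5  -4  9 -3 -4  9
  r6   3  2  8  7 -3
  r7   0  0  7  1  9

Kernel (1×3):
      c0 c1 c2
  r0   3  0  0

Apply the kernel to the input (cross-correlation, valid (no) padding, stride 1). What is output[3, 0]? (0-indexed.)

The receptive field on the input at this output position is [-5 8 3]. Elementwise product with the kernel and sum: -5·3.

-15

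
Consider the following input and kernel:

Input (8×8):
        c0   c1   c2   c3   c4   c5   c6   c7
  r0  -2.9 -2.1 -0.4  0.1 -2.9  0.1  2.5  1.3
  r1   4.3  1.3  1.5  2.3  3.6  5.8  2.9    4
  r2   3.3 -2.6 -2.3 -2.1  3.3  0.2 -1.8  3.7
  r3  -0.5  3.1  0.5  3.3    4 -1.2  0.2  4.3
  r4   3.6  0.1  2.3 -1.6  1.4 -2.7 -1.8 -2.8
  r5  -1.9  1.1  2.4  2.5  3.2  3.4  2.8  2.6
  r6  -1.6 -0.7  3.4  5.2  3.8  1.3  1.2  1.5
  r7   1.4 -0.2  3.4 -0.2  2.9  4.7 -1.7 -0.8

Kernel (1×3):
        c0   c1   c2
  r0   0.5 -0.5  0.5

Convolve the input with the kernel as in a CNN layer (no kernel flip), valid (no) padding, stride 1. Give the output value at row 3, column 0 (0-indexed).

The receptive field on the input at this output position is [-0.5 3.1 0.5]. Elementwise product with the kernel and sum: -0.5·0.5 + 3.1·-0.5 + 0.5·0.5.

-1.55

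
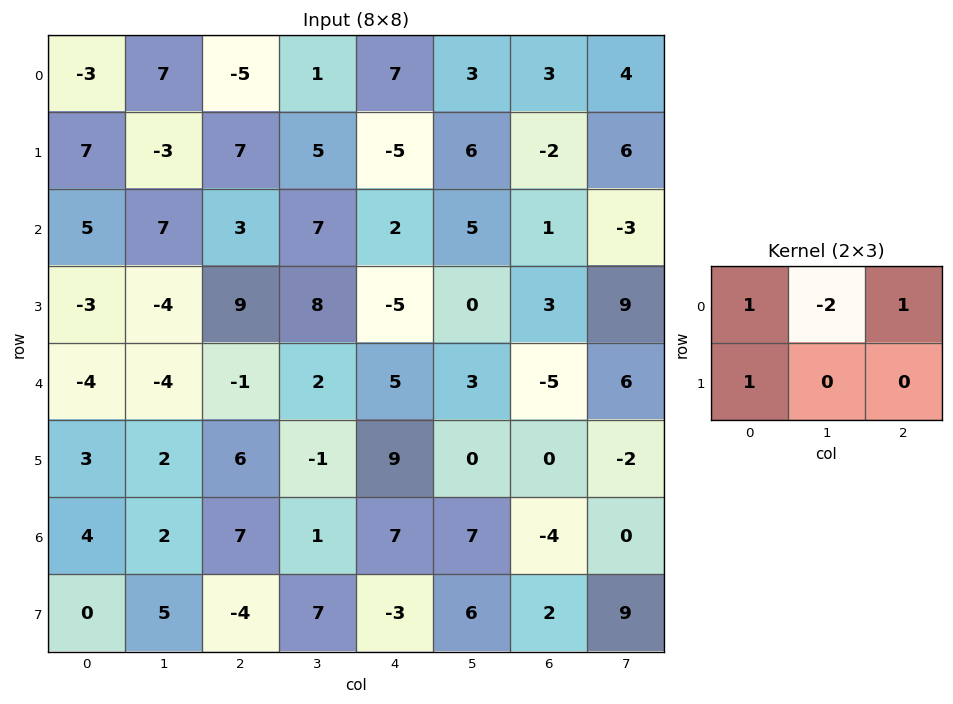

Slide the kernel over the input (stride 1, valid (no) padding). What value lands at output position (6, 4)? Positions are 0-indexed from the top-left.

-14

The receptive field on the input at this output position is [7 7 -4 / -3 6 2]. Elementwise product with the kernel and sum: 7·1 + 7·-2 + -4·1 + -3·1.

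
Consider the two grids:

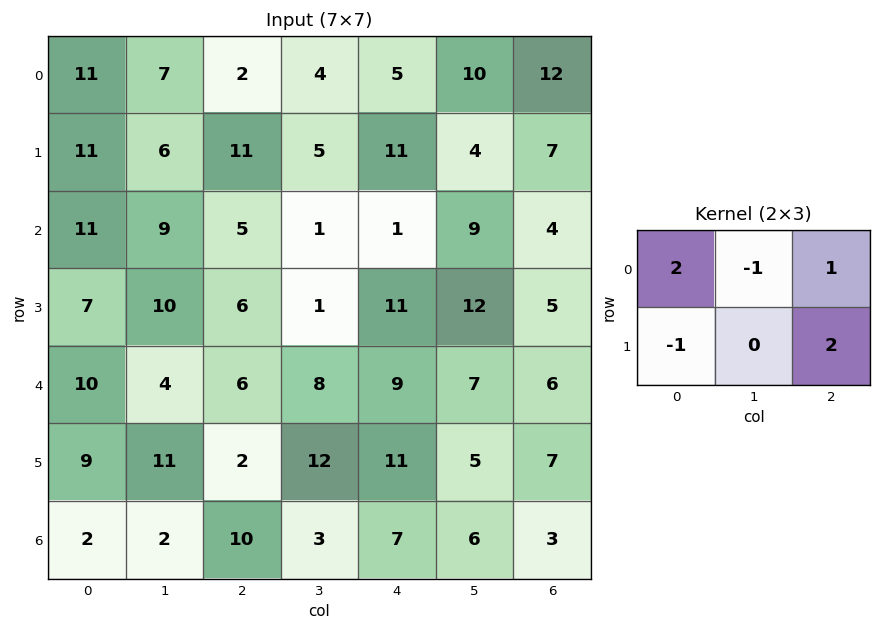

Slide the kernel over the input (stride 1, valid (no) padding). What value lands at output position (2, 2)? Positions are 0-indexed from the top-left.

26

The receptive field on the input at this output position is [5 1 1 / 6 1 11]. Elementwise product with the kernel and sum: 5·2 + 1·-1 + 1·1 + 6·-1 + 11·2.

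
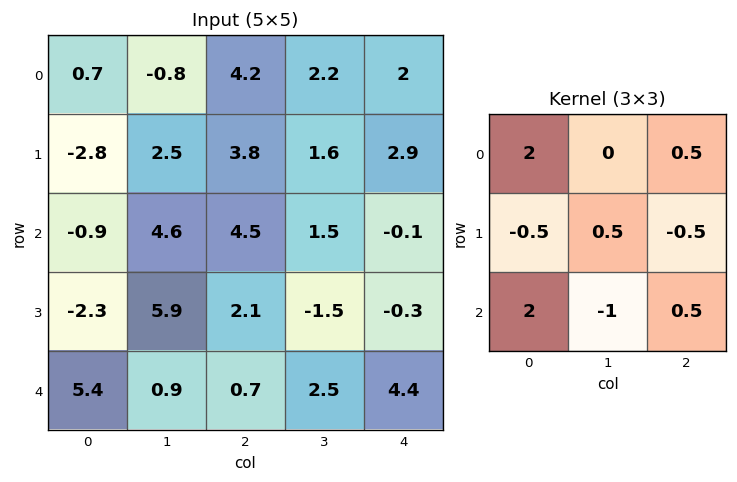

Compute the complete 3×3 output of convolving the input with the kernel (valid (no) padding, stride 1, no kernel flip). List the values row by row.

Output[0,0]: The receptive field on the input at this output position is [0.7 -0.8 4.2 / -2.8 2.5 3.8 / -0.9 4.6 4.5]. Elementwise product with the kernel and sum: 0.7·2 + 4.2·0.5 + -2.8·-0.5 + 2.5·0.5 + 3.8·-0.5 + -0.9·2 + 4.6·-1 + 4.5·0.5.
Output[0,1]: The receptive field on the input at this output position is [-0.8 4.2 2.2 / 2.5 3.8 1.6 / 4.6 4.5 1.5]. Elementwise product with the kernel and sum: -0.8·2 + 2.2·0.5 + 2.5·-0.5 + 3.8·0.5 + 1.6·-0.5 + 4.6·2 + 4.5·-1 + 1.5·0.5.

0.1 4.8 14.3
-12.65 13.95 13.15
13.75 11.15 8.4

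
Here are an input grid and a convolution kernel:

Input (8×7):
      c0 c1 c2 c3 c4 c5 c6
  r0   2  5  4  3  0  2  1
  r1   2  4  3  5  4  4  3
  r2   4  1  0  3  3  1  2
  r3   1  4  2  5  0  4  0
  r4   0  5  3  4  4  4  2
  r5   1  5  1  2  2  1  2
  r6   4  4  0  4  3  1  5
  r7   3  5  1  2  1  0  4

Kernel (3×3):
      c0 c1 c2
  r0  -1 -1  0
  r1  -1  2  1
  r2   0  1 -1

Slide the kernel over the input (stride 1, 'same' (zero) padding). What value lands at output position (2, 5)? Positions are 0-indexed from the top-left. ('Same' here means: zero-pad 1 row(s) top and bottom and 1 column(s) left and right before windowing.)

The receptive field on the zero-padded input at this output position is [4 4 3 / 3 1 2 / 0 4 0]. Elementwise product with the kernel and sum: 4·-1 + 4·-1 + 3·-1 + 1·2 + 2·1 + 4·1 + 0·-1.

-3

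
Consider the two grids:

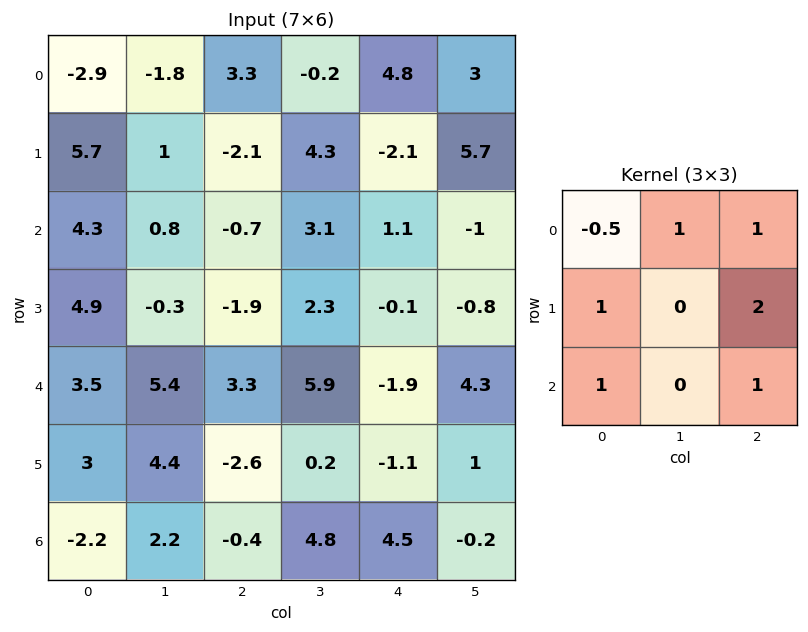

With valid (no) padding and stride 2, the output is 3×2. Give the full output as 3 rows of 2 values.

Output[0,0]: The receptive field on the input at this output position is [-2.9 -1.8 3.3 / 5.7 1 -2.1 / 4.3 0.8 -0.7]. Elementwise product with the kernel and sum: -2.9·-0.5 + -1.8·1 + 3.3·1 + 5.7·1 + -2.1·2 + 4.3·1 + -0.7·1.

8.05 -2.95
5.85 3.85
2.15 1.65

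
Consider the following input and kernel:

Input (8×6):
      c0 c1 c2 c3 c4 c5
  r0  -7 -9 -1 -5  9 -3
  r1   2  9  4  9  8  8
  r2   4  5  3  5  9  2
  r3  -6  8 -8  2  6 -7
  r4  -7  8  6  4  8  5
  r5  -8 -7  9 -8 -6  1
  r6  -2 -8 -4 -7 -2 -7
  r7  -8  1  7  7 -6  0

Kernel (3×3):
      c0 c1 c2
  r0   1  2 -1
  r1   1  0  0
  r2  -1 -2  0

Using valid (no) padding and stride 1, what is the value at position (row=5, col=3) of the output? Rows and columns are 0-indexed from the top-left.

The receptive field on the input at this output position is [-8 -6 1 / -7 -2 -7 / 7 -6 0]. Elementwise product with the kernel and sum: -8·1 + -6·2 + 1·-1 + -7·1 + 7·-1 + -6·-2.

-23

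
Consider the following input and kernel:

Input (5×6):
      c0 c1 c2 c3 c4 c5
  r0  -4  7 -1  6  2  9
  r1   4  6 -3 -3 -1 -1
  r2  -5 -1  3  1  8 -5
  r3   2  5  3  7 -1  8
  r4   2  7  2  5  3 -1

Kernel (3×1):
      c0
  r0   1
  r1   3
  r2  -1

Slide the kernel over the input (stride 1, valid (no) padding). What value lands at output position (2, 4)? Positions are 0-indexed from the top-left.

2

The receptive field on the input at this output position is [8 / -1 / 3]. Elementwise product with the kernel and sum: 8·1 + -1·3 + 3·-1.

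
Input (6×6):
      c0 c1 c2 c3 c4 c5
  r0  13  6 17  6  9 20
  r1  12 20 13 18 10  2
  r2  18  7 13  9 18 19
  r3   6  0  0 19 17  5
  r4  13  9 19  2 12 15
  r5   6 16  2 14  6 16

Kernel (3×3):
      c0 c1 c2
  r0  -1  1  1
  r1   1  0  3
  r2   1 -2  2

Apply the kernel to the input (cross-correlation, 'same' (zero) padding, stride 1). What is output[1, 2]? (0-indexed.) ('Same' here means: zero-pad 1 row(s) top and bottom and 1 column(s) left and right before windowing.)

90

The receptive field on the zero-padded input at this output position is [6 17 6 / 20 13 18 / 7 13 9]. Elementwise product with the kernel and sum: 6·-1 + 17·1 + 6·1 + 20·1 + 18·3 + 7·1 + 13·-2 + 9·2.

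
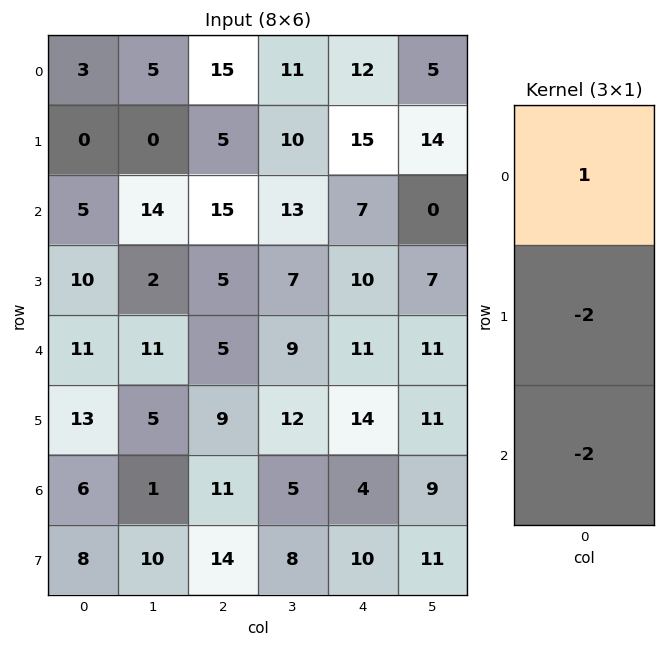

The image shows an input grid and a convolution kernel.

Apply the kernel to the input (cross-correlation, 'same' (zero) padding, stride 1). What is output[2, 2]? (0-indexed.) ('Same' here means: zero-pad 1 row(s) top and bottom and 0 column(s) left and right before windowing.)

The receptive field on the zero-padded input at this output position is [5 / 15 / 5]. Elementwise product with the kernel and sum: 5·1 + 15·-2 + 5·-2.

-35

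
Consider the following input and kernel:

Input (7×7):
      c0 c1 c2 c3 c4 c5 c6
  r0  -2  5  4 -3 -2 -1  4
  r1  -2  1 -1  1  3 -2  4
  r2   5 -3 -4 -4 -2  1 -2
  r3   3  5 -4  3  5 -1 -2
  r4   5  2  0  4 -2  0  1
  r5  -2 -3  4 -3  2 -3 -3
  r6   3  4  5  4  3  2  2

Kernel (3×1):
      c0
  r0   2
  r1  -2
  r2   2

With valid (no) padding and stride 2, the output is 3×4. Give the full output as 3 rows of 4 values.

Output[0,0]: The receptive field on the input at this output position is [-2 / -2 / 5]. Elementwise product with the kernel and sum: -2·2 + -2·-2 + 5·2.
Output[0,1]: The receptive field on the input at this output position is [4 / -1 / -4]. Elementwise product with the kernel and sum: 4·2 + -1·-2 + -4·2.

10 2 -14 -4
14 0 -18 2
20 2 -2 12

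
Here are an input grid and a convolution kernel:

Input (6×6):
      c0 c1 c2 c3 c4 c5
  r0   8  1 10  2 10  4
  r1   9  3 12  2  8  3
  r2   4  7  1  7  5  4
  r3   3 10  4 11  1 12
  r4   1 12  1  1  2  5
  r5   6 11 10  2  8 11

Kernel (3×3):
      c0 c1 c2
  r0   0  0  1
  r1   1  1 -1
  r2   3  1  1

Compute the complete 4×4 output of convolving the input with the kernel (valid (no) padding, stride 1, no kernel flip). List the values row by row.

30 44 31 41
45 48 35 57
26 48 25 14
55 68 41 35

Output[0,0]: The receptive field on the input at this output position is [8 1 10 / 9 3 12 / 4 7 1]. Elementwise product with the kernel and sum: 10·1 + 9·1 + 3·1 + 12·-1 + 4·3 + 7·1 + 1·1.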